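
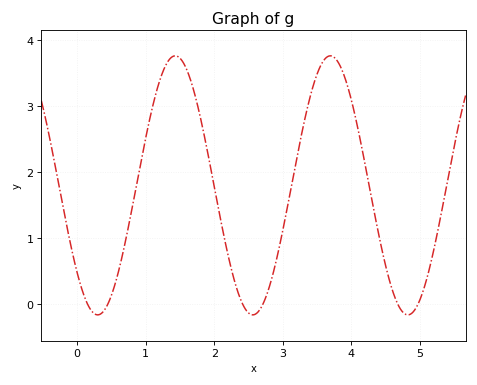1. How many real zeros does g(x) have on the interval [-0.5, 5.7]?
6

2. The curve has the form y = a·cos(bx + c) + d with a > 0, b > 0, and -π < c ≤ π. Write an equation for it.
y = 1.96cos(2.78x + 2.3) + 1.8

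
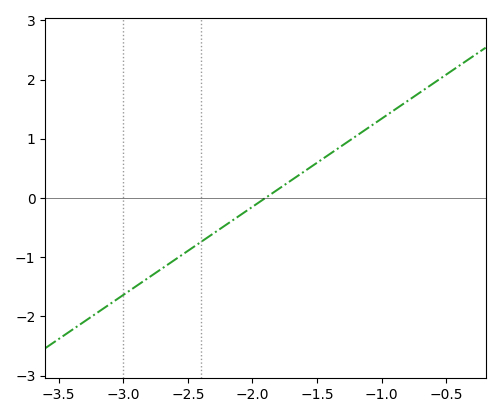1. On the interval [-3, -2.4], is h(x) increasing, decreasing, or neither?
increasing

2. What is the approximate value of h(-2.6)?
-1.04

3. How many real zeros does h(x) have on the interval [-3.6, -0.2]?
1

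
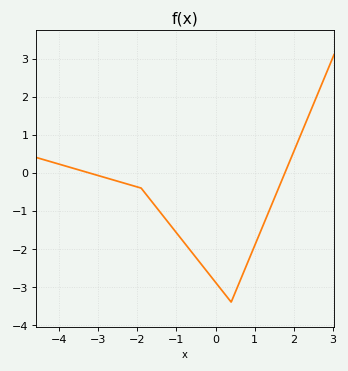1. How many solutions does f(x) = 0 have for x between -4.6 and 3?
2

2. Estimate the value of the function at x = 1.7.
-0.2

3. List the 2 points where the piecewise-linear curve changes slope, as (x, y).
(-1.9, -0.4); (0.4, -3.4)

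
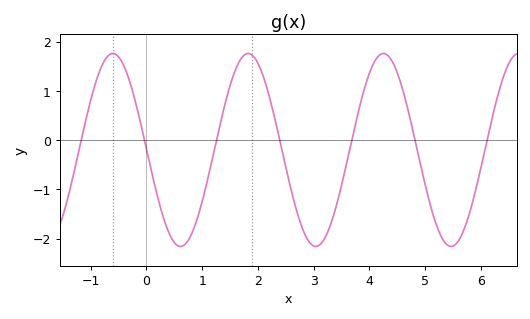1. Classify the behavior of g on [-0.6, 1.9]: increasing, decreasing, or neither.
neither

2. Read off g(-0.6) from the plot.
1.76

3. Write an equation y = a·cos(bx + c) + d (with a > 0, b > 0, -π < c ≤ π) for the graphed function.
y = 1.96cos(2.59x + 1.56) - 0.2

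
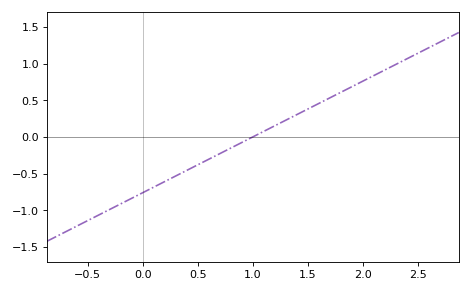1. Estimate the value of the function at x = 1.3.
0.25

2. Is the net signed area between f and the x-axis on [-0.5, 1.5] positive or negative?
negative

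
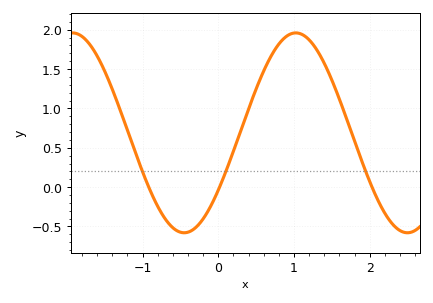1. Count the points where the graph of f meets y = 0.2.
3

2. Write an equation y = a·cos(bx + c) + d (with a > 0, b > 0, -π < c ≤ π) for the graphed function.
y = 1.27cos(2.13x - 2.18) + 0.69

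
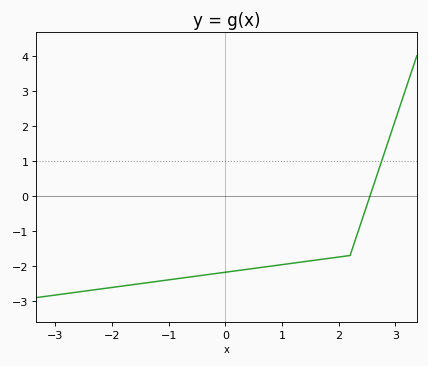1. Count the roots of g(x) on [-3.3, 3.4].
1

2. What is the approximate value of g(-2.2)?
-2.7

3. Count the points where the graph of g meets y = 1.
1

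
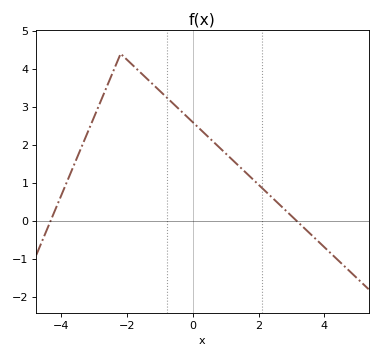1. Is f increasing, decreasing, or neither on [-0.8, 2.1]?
decreasing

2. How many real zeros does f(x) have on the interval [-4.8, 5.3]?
2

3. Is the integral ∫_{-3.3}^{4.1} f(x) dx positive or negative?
positive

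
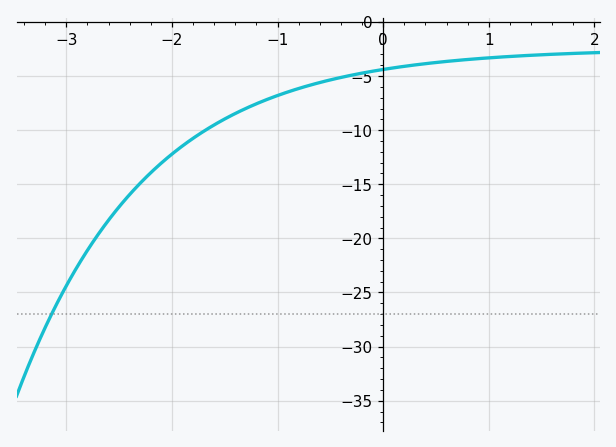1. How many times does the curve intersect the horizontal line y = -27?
1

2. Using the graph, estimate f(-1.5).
-8.96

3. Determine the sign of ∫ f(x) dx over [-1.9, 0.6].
negative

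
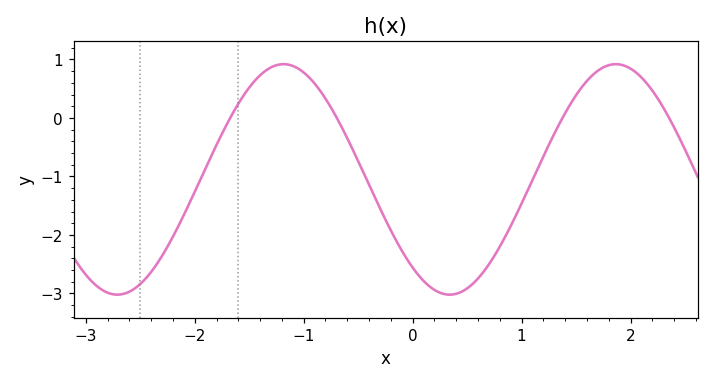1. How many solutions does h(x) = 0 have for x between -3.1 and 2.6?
4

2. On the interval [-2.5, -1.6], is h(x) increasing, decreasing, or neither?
increasing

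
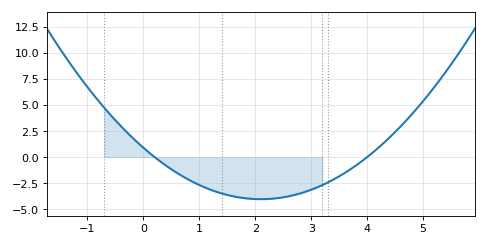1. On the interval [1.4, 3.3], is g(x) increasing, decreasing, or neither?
neither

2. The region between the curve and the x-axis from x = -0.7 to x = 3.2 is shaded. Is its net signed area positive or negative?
negative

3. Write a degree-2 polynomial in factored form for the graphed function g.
y = 1.12(x - 0.2)(x - 4)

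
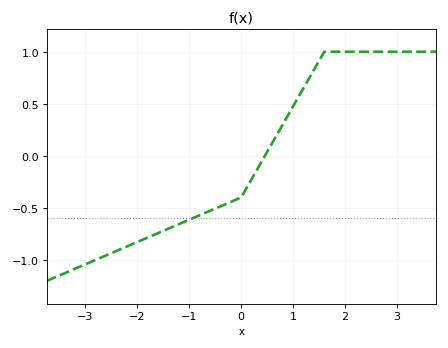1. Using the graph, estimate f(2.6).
1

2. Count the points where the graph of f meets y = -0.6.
1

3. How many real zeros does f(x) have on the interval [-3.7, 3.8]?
1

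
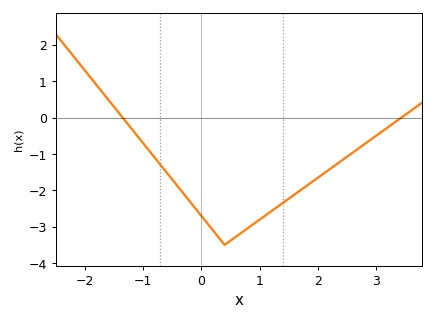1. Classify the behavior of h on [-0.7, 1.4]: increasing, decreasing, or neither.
neither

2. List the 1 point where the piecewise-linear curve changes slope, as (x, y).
(0.4, -3.5)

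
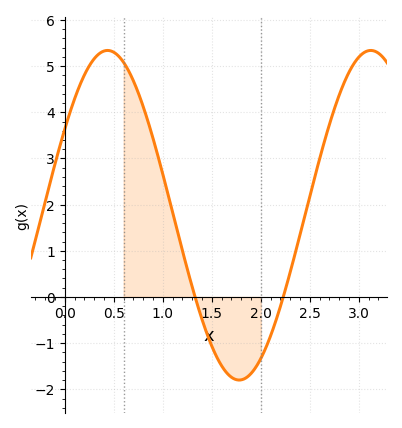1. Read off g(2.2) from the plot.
-0.202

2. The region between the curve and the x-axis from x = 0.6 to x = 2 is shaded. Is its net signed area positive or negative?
positive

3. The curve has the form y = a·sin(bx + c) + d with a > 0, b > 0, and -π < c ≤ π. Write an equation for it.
y = 3.57sin(2.34x + 0.55) + 1.77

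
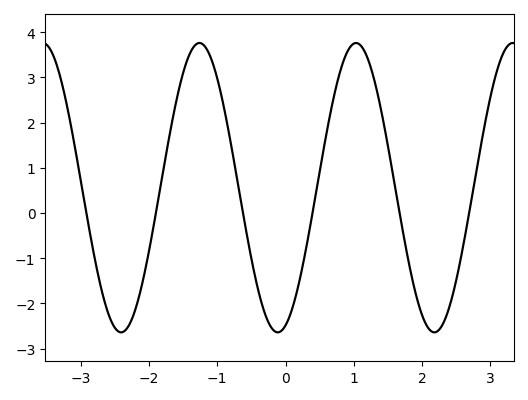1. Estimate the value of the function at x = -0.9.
2.33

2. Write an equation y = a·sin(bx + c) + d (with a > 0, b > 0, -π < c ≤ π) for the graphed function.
y = 3.2sin(2.74x - 1.26) + 0.56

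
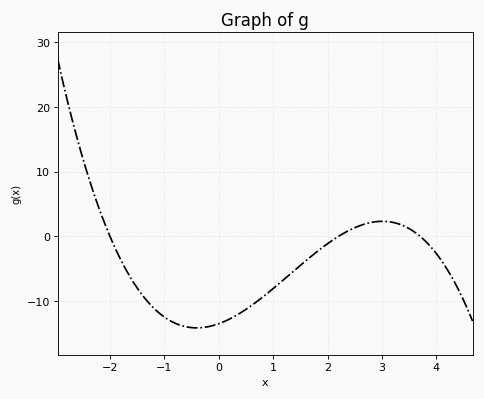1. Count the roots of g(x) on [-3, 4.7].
3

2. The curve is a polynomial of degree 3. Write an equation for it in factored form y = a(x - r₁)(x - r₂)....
y = -0.83(x + 2)(x - 2.2)(x - 3.7)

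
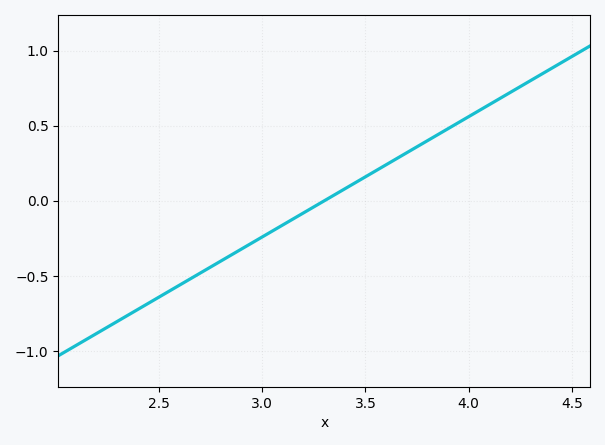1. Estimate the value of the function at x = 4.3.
0.8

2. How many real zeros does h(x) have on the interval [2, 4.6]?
1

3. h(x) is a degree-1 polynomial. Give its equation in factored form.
y = 0.8(x - 3.3)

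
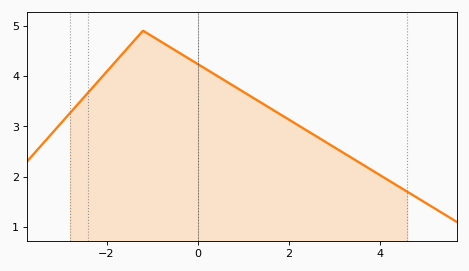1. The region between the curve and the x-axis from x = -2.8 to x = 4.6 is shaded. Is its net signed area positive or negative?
positive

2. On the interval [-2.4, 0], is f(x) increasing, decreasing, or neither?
neither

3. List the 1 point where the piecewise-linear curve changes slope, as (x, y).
(-1.2, 4.9)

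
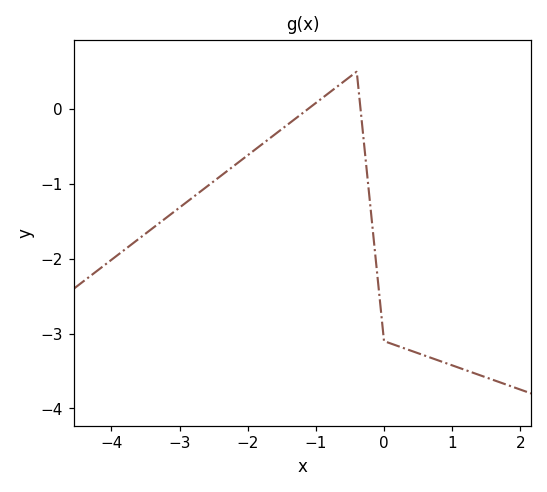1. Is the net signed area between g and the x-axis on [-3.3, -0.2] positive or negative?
negative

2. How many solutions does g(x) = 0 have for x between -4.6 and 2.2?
2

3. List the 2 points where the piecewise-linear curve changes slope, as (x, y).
(-0.4, 0.5); (0, -3.1)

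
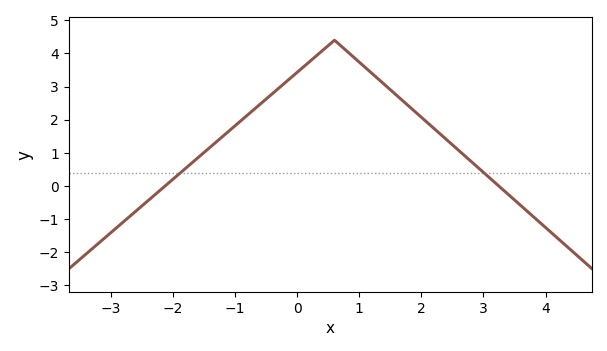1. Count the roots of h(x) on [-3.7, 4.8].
2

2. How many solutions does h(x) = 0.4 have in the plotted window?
2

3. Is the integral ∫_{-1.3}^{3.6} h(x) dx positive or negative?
positive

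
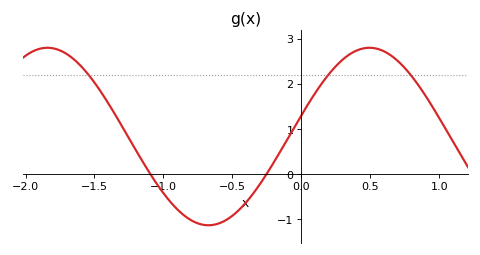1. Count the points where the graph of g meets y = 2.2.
3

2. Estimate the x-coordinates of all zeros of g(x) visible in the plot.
-1.1, -0.25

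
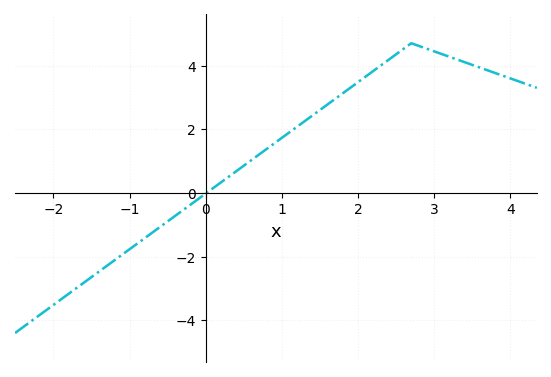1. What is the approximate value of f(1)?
1.73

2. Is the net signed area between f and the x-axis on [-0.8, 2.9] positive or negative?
positive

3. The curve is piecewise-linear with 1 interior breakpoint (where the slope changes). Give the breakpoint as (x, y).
(2.7, 4.7)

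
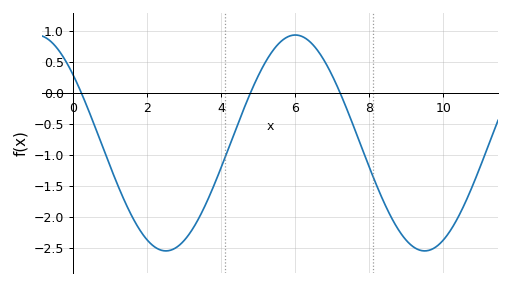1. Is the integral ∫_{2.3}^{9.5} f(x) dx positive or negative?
negative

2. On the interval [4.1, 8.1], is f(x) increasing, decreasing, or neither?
neither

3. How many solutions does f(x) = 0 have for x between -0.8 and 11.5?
3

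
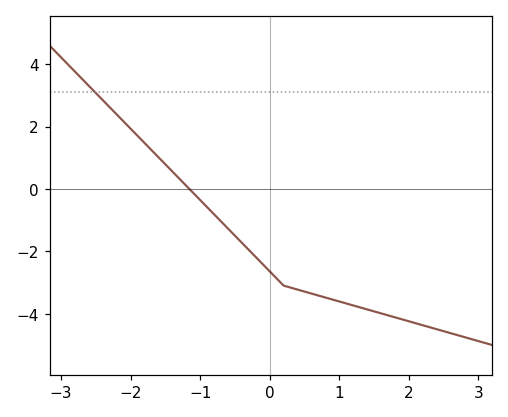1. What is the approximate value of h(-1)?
-0.354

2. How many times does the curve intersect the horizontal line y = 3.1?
1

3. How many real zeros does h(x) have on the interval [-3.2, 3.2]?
1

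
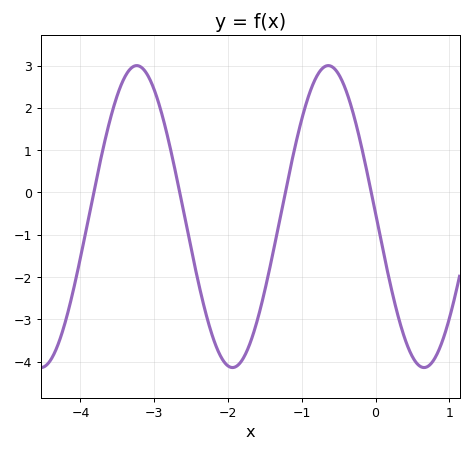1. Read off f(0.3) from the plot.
-2.9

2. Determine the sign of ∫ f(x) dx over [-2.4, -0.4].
negative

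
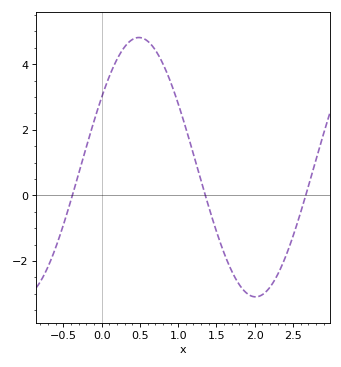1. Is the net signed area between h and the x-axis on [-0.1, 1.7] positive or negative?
positive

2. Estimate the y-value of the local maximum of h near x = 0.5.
4.8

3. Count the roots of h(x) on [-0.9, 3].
3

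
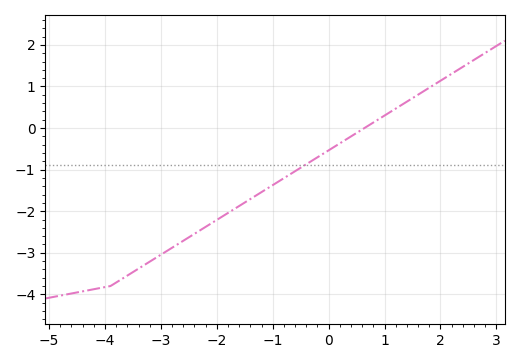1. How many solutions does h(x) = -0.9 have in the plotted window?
1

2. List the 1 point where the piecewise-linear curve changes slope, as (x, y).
(-3.9, -3.8)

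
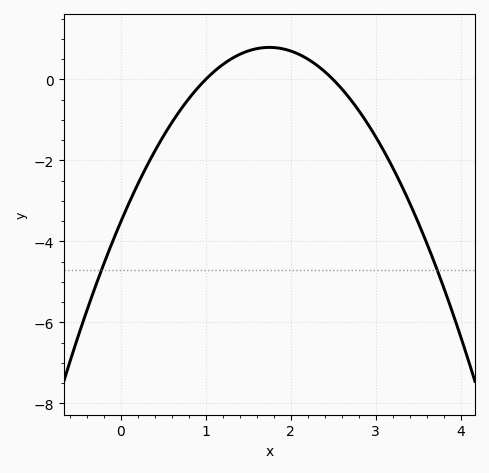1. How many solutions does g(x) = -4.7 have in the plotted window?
2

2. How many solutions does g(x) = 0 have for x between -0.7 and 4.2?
2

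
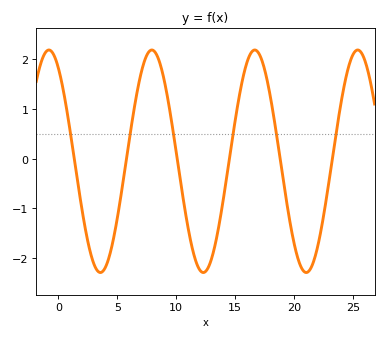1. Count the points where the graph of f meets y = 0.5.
6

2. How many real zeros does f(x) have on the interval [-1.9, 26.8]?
6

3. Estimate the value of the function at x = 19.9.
-1.6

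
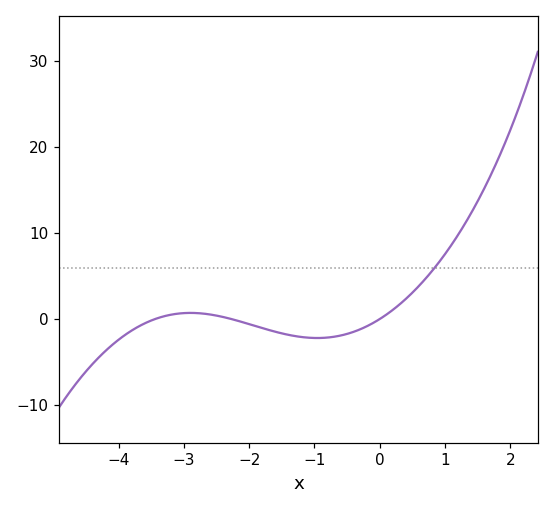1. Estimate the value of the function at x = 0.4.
2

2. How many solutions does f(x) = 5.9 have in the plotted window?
1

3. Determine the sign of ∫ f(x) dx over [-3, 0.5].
negative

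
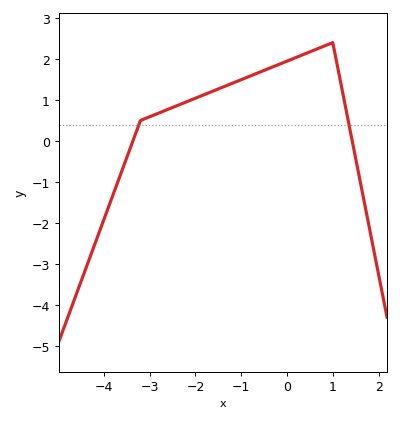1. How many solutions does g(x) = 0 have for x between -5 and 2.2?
2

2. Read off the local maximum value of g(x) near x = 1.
2.4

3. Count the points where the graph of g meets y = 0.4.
2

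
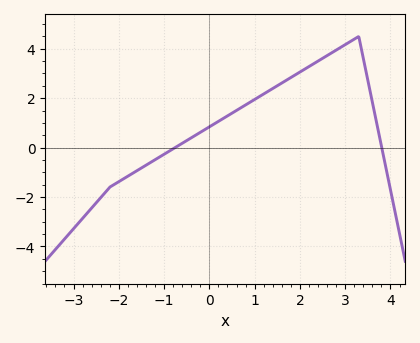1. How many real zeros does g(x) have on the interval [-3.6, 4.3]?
2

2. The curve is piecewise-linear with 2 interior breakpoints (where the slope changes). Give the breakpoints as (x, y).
(-2.2, -1.6); (3.3, 4.5)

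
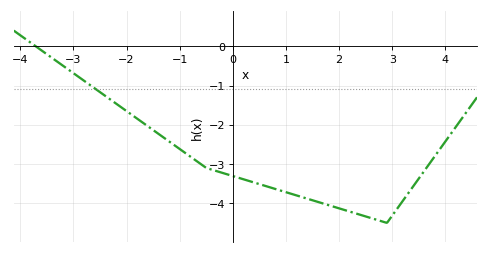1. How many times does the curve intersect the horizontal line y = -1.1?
1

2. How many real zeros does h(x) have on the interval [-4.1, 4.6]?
1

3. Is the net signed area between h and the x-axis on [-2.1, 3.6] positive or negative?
negative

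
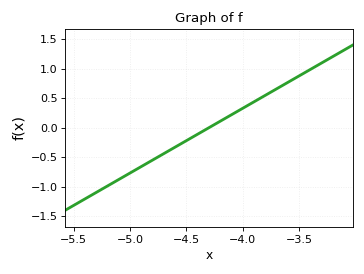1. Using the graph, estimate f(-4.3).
0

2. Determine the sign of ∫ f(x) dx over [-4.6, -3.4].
positive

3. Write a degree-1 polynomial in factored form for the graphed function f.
y = 1.1(x + 4.3)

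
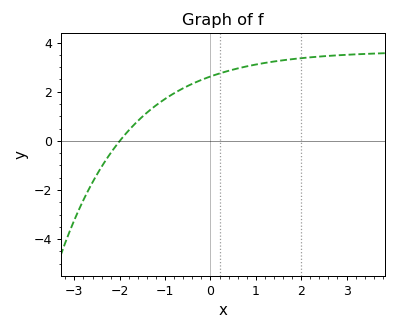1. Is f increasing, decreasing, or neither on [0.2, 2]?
increasing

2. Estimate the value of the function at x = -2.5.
-1.36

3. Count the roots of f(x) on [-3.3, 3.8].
1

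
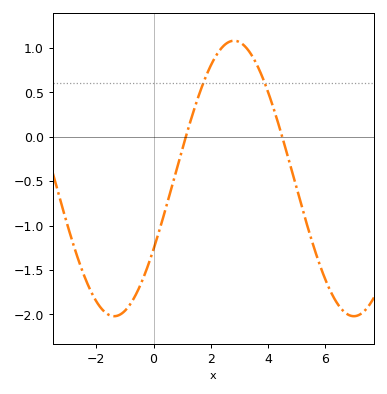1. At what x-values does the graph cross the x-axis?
1.2, 4.4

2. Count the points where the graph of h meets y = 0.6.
2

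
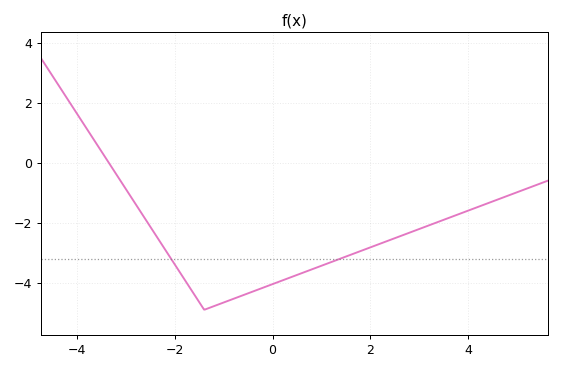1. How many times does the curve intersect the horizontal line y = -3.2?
2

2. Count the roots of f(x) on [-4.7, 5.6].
1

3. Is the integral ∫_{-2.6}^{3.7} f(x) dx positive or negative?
negative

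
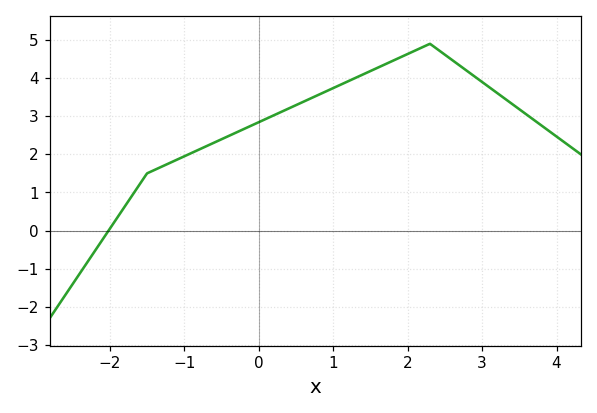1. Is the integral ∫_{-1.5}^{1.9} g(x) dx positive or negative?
positive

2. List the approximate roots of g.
-2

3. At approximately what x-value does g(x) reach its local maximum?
2.3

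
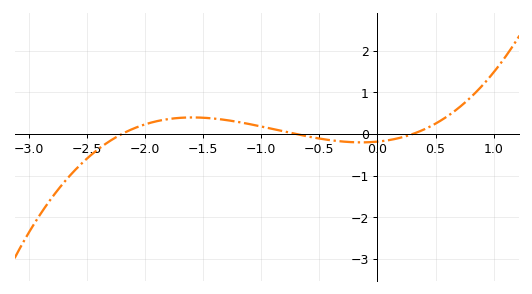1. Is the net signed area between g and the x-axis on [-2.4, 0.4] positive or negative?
positive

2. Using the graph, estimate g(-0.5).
-0.106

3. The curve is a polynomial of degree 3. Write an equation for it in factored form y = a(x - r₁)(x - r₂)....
y = 0.39(x + 2.2)(x + 0.7)(x - 0.3)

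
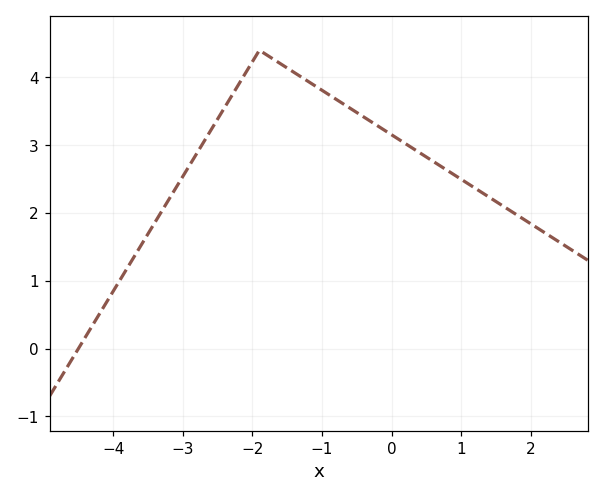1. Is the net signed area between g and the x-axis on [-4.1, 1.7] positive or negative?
positive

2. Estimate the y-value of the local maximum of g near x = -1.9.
4.4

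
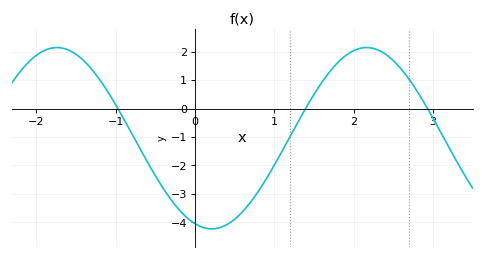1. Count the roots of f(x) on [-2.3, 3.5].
3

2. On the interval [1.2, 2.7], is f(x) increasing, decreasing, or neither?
neither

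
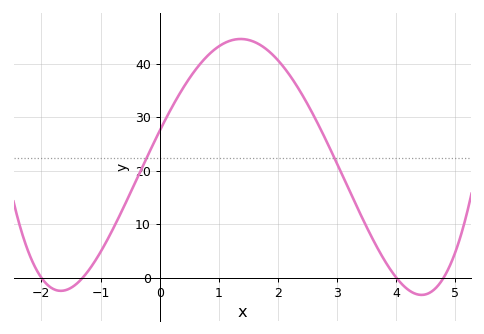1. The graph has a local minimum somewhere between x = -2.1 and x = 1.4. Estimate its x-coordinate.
-1.6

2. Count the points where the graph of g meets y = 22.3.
2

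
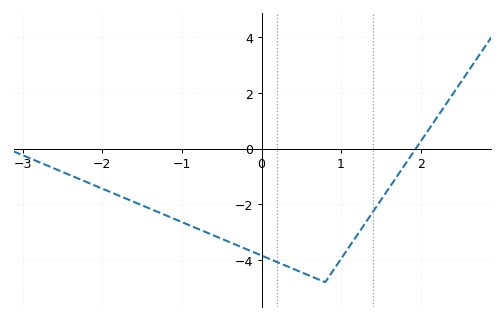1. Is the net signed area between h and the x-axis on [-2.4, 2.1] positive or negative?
negative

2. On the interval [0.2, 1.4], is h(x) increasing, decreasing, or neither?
neither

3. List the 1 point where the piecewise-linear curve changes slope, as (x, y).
(0.8, -4.8)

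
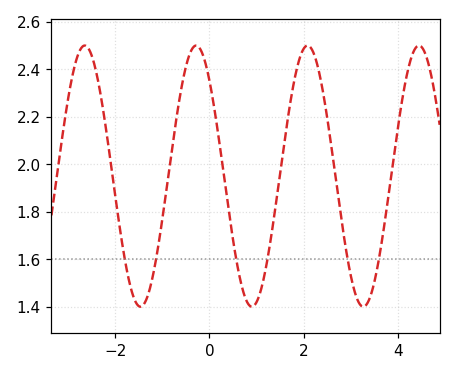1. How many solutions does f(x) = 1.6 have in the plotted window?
6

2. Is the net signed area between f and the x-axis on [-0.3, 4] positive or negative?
positive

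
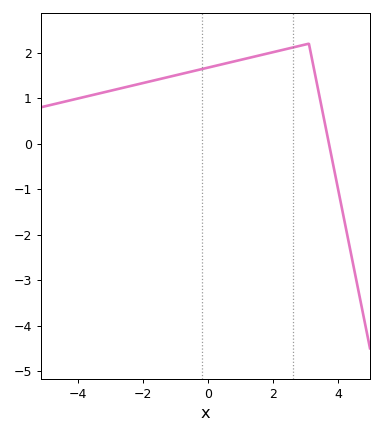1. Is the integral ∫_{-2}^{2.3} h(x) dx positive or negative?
positive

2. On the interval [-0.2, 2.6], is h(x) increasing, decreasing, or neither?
increasing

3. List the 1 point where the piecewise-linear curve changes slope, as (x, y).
(3.1, 2.2)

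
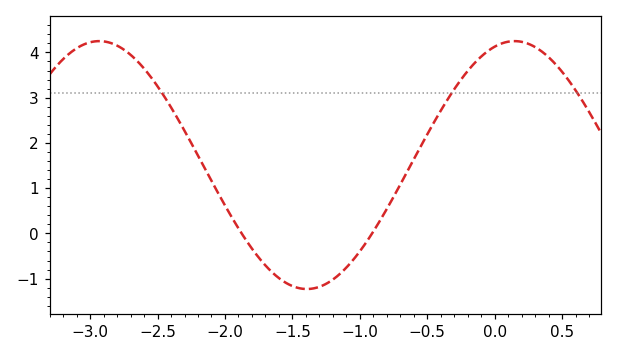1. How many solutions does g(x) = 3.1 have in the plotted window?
3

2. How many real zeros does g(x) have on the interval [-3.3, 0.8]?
2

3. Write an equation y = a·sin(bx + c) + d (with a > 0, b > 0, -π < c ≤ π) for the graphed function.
y = 2.74sin(2x + 1.3) + 1.51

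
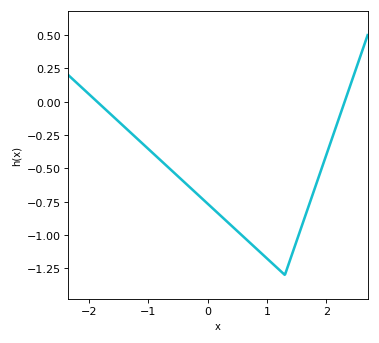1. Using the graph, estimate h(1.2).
-1.26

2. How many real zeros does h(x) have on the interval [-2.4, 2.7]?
2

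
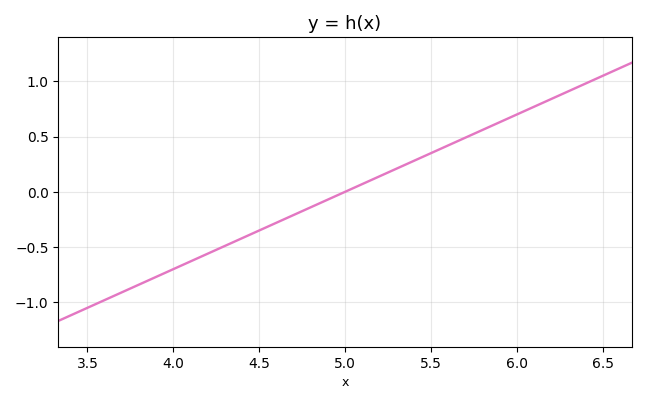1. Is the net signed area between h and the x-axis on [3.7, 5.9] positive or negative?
negative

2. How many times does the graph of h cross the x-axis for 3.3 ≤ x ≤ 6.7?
1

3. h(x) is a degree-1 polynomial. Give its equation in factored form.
y = 0.7(x - 5)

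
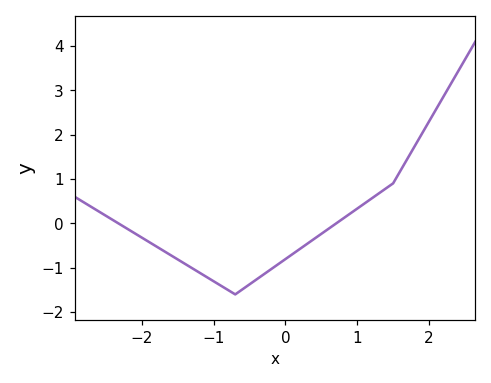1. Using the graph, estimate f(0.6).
-0.1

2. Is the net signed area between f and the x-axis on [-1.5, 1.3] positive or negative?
negative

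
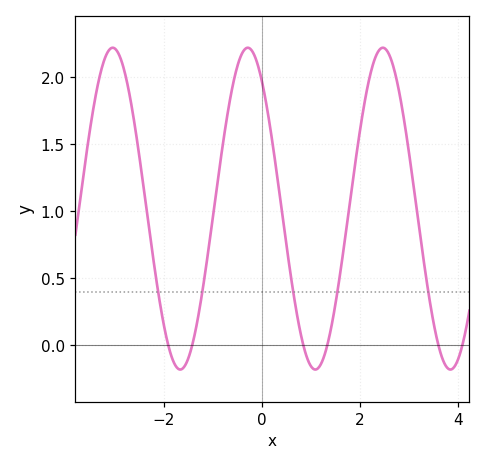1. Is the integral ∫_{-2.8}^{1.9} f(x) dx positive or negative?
positive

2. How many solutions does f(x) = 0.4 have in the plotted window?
5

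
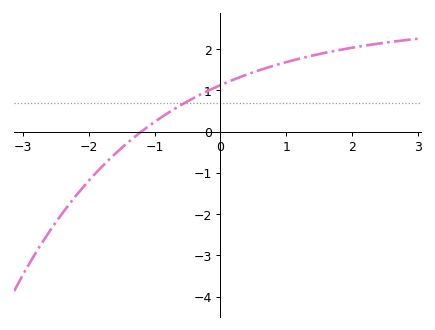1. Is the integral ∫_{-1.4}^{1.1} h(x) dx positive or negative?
positive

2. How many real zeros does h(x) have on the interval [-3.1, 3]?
1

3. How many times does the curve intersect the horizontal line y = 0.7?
1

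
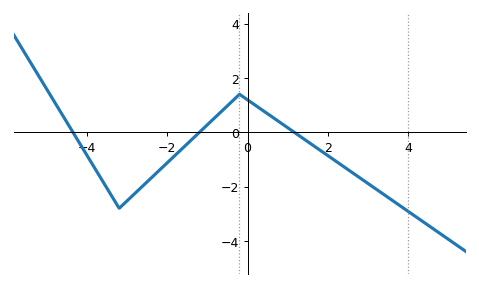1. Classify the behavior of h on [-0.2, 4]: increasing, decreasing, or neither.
decreasing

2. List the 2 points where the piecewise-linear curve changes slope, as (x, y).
(-3.2, -2.8); (-0.2, 1.4)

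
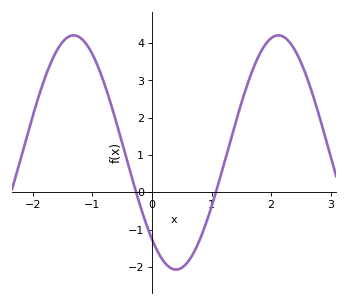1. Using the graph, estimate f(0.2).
-1.9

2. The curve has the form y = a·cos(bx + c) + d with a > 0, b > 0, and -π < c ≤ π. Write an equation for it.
y = 3.14cos(1.8x + 2.4) + 1.07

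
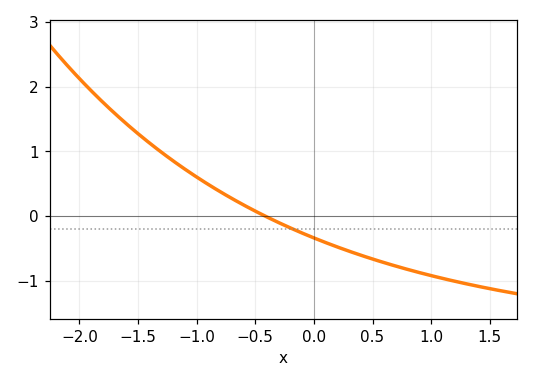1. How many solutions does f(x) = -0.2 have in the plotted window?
1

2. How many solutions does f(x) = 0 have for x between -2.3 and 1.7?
1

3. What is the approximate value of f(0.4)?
-0.607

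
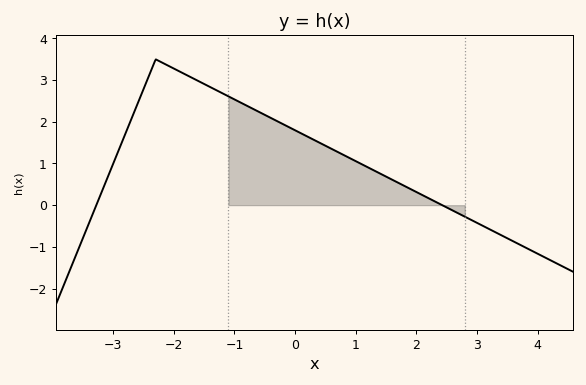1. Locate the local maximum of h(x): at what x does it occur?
-2.2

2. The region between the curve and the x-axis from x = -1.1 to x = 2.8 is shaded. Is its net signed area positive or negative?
positive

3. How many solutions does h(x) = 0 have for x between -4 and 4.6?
2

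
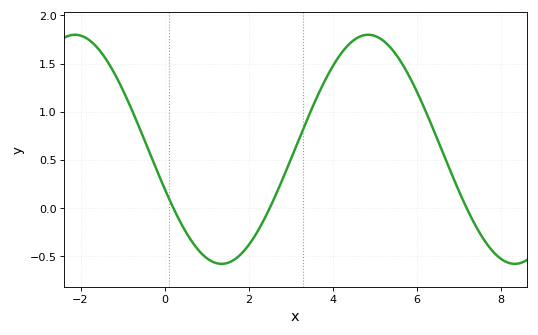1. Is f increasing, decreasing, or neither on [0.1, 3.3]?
neither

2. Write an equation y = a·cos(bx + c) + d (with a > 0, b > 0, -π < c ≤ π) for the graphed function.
y = 1.19cos(0.9x + 1.92) + 0.61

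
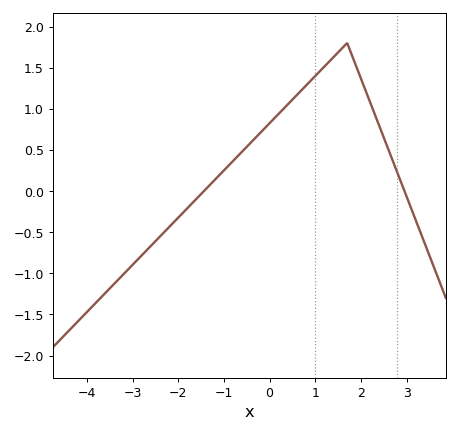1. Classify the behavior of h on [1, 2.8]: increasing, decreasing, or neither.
neither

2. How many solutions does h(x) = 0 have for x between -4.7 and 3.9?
2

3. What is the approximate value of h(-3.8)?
-1.35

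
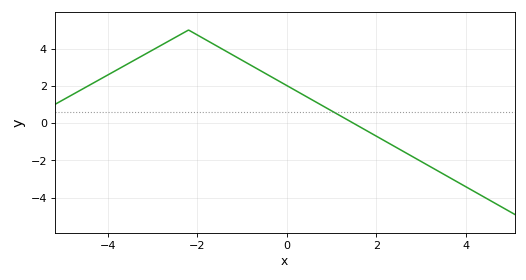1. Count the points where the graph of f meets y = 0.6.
1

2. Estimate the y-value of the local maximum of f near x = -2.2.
5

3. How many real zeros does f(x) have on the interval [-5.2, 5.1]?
1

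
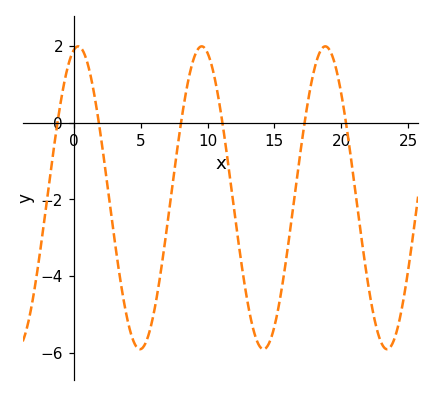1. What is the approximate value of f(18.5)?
2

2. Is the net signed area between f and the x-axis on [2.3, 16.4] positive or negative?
negative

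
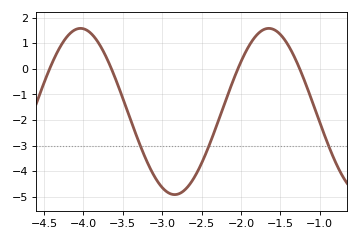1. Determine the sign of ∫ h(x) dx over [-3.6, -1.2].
negative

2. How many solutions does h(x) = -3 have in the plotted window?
3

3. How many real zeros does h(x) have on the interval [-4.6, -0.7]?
4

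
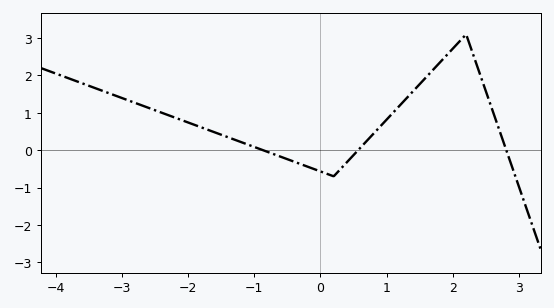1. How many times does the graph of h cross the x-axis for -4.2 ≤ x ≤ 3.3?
3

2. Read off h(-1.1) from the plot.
0.2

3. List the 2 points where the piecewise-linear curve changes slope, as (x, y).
(0.2, -0.7); (2.2, 3.1)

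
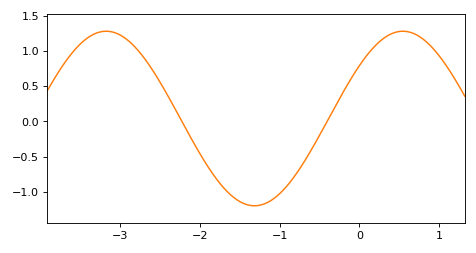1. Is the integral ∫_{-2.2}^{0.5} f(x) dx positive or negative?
negative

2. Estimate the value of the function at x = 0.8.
1.15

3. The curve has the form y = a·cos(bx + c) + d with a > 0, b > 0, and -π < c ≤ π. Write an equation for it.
y = 1.24cos(1.7x - 0.92) + 0.04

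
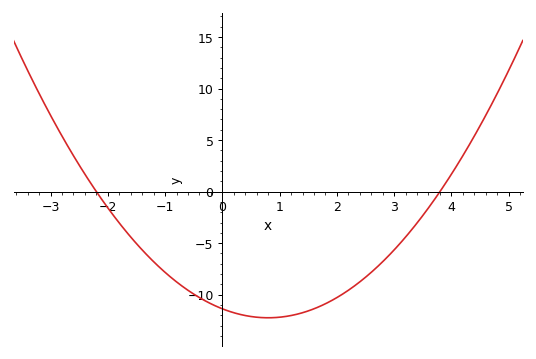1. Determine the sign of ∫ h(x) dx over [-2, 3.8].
negative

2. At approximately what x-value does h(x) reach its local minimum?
0.8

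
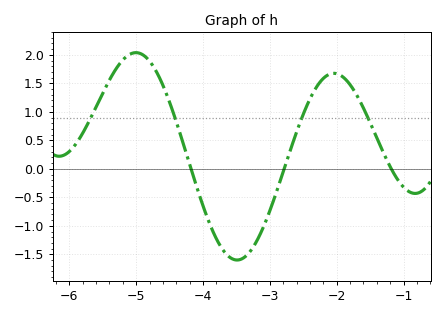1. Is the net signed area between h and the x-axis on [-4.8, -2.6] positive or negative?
negative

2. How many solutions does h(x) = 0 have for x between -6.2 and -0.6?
3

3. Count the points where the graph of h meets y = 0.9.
4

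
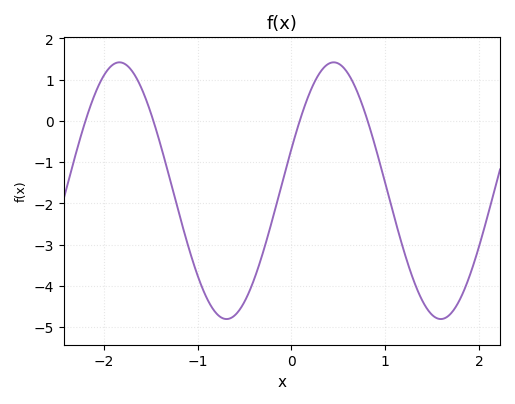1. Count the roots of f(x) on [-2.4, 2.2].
4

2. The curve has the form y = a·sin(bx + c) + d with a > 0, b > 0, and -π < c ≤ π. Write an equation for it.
y = 3.11sin(2.8x + 0.33) - 1.69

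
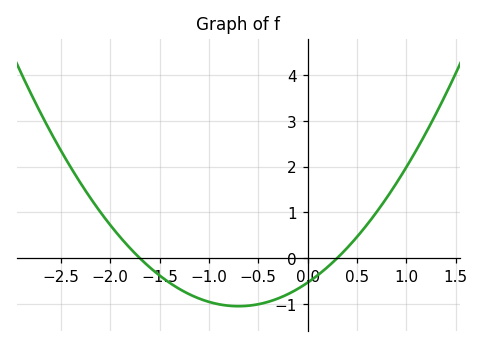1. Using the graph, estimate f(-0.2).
-0.8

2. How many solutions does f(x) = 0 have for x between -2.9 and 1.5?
2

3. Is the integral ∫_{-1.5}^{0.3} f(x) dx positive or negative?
negative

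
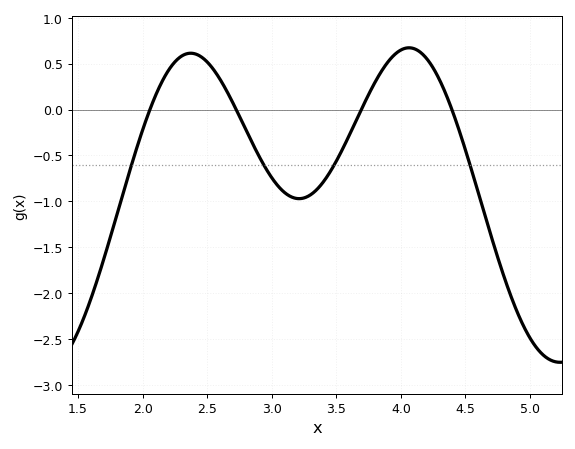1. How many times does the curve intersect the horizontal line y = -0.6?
4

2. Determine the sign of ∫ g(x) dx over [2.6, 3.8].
negative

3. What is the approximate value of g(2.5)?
0.517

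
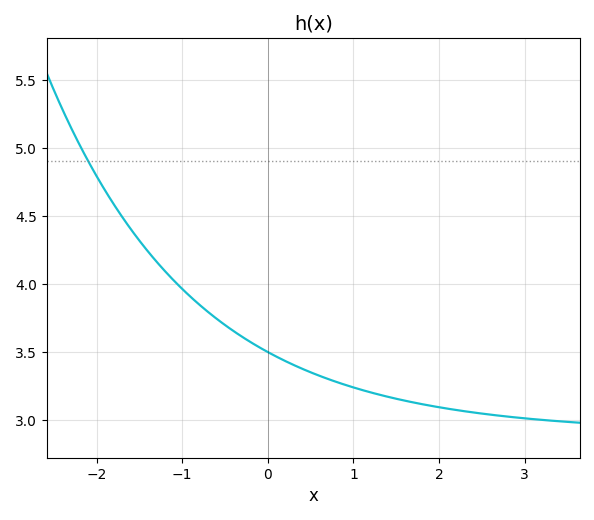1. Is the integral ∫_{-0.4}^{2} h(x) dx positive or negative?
positive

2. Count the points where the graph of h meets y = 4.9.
1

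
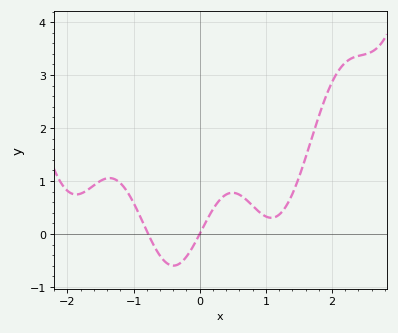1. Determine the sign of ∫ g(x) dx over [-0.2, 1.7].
positive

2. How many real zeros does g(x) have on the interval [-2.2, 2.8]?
2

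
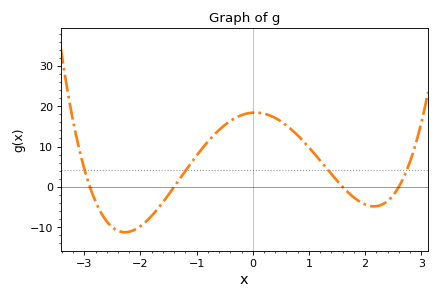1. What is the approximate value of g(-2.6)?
-8.57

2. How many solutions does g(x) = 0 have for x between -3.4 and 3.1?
4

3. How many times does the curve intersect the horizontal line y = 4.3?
4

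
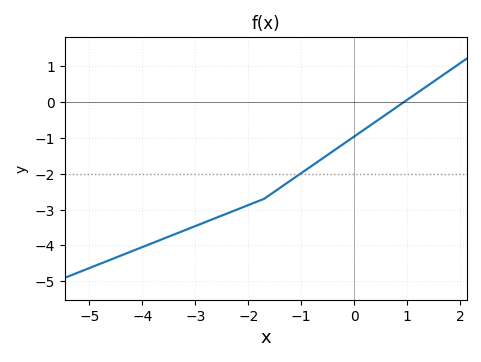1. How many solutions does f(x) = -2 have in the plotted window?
1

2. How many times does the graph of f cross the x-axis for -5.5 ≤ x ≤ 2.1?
1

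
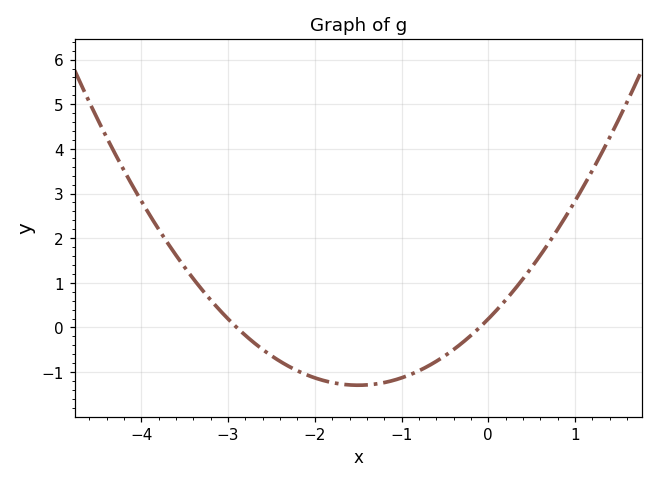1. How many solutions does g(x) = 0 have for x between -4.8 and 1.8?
2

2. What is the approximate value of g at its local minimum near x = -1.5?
-1.3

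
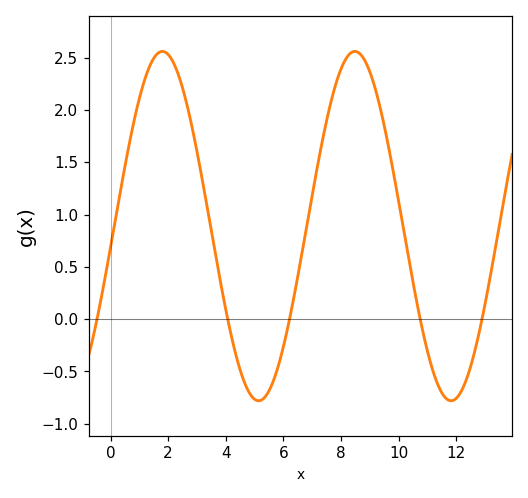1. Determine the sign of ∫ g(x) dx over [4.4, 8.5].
positive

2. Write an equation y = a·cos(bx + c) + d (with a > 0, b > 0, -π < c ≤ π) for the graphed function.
y = 1.67cos(0.94x - 1.69) + 0.89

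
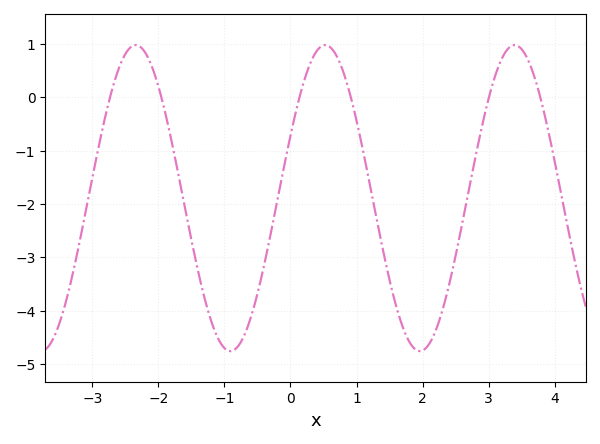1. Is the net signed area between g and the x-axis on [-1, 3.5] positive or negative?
negative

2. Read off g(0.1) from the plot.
-0.2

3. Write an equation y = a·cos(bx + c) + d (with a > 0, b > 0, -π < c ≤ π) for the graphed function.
y = 2.87cos(2.2x - 1.1) - 1.89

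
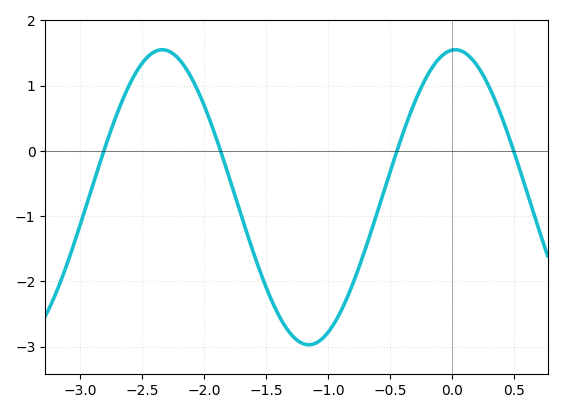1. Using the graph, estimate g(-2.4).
1.5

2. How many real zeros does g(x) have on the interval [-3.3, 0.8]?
4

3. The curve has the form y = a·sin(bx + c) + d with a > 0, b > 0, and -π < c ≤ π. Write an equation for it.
y = 2.26sin(2.7x + 1.5) - 0.71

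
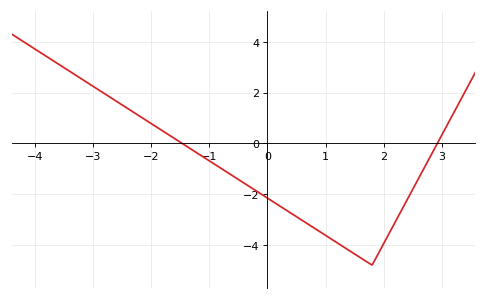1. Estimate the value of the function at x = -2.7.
1.81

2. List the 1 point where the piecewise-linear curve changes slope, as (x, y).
(1.8, -4.8)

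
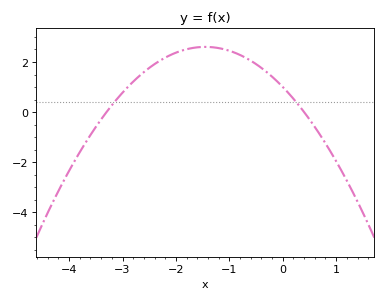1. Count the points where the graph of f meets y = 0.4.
2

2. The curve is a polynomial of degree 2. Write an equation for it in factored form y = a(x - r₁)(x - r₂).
y = -0.76(x + 3.3)(x - 0.4)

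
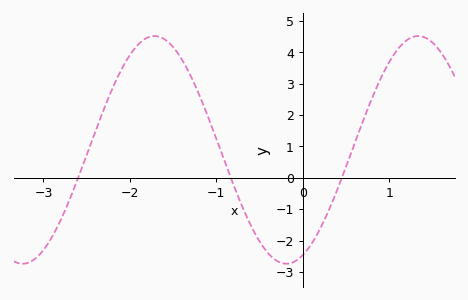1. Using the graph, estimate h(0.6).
1.1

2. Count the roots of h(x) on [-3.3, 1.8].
3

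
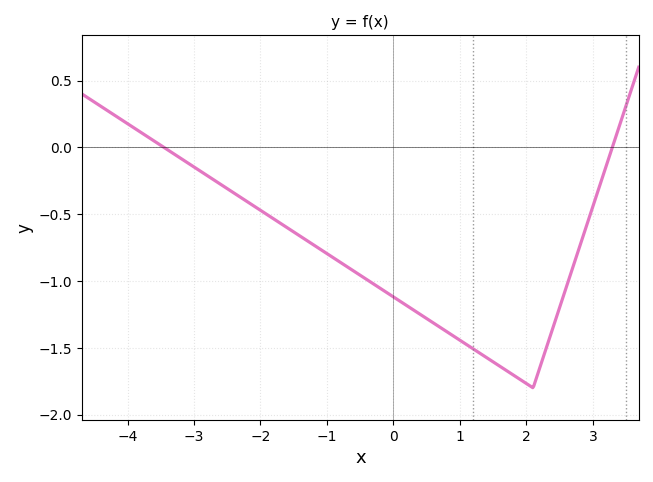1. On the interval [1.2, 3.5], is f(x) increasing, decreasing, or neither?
neither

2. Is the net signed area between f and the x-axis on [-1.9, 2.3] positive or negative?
negative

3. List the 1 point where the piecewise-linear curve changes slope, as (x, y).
(2.1, -1.8)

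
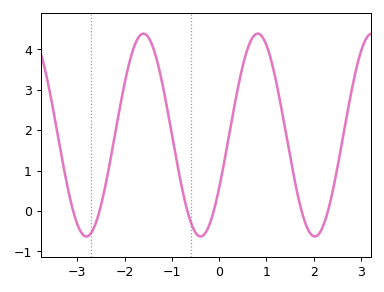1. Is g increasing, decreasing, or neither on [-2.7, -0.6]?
neither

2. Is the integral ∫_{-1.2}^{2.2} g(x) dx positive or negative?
positive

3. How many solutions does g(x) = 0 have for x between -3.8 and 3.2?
6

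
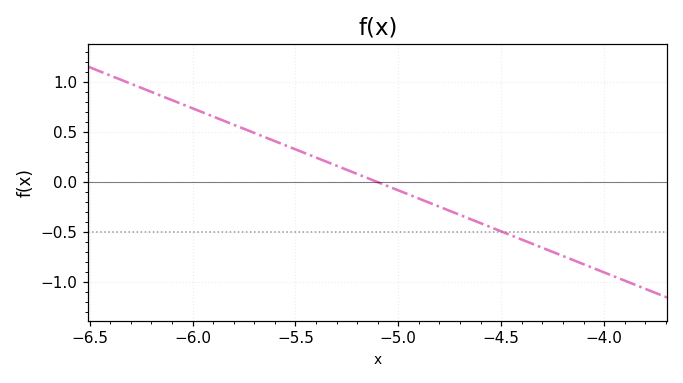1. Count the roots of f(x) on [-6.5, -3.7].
1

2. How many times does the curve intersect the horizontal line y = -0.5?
1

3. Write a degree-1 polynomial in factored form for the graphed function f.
y = -0.82(x + 5.1)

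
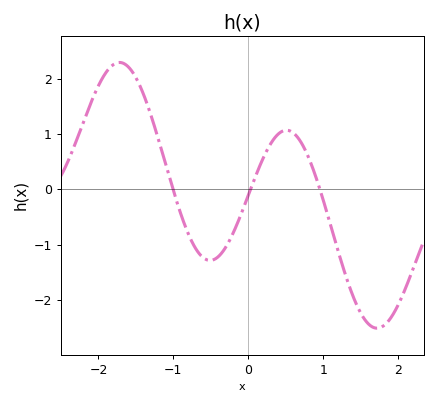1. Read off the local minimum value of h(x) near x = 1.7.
-2.51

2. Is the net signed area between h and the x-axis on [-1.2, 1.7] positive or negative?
negative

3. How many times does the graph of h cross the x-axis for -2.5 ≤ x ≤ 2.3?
3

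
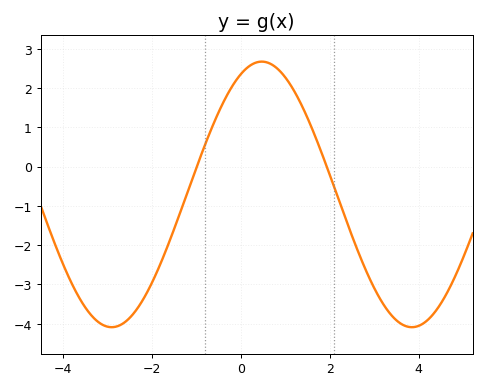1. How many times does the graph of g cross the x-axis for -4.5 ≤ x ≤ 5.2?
2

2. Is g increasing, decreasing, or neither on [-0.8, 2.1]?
neither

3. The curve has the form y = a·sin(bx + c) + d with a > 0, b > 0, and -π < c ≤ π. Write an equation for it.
y = 3.38sin(0.93x + 1.13) - 0.71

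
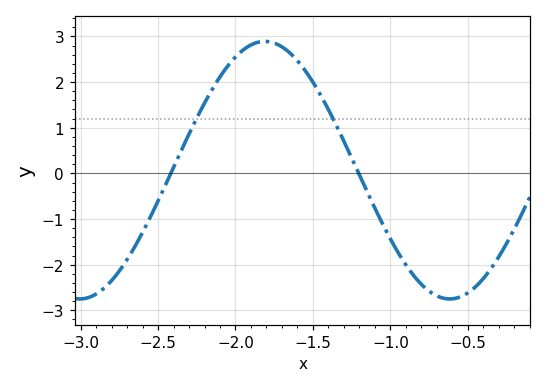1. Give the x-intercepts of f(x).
-2.4, -1.2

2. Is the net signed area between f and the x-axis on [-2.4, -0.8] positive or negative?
positive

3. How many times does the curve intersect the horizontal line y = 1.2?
2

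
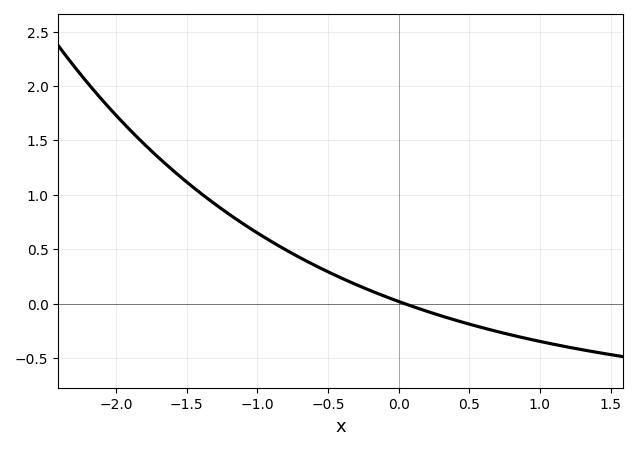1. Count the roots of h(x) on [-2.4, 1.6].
1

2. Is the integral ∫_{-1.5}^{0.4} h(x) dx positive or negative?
positive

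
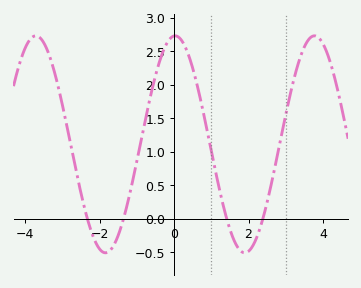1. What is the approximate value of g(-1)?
0.85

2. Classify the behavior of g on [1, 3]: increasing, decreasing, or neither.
neither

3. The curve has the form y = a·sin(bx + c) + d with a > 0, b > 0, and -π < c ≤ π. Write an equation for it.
y = 1.62sin(1.7x + 1.5) + 1.11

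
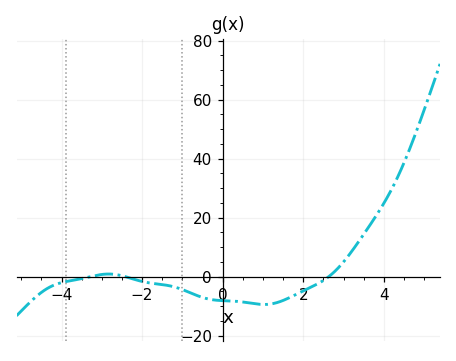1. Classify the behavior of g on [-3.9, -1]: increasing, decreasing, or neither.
neither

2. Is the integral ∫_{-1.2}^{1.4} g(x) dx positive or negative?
negative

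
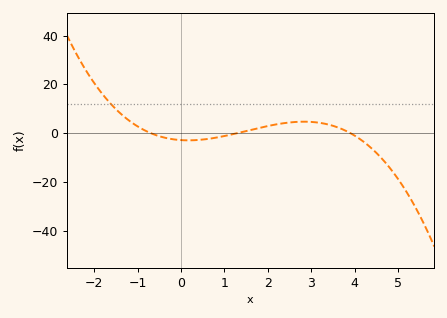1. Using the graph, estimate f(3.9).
0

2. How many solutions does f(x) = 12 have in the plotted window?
1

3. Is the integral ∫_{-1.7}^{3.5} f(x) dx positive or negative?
positive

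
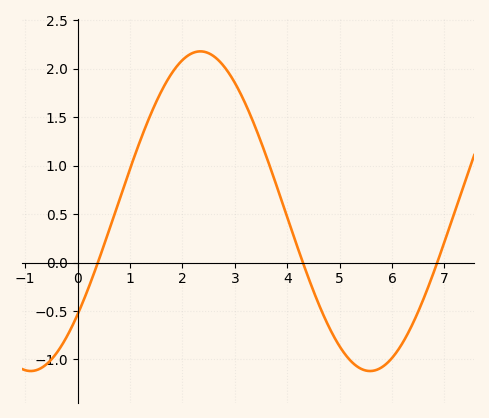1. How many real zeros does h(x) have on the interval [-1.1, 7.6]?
3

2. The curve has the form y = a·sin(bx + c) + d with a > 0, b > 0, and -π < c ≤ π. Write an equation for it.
y = 1.65sin(0.97x - 0.7) + 0.53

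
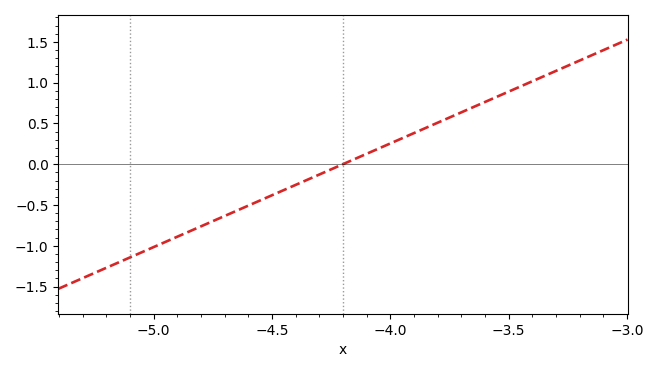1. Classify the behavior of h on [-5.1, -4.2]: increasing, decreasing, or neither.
increasing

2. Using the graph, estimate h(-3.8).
0.508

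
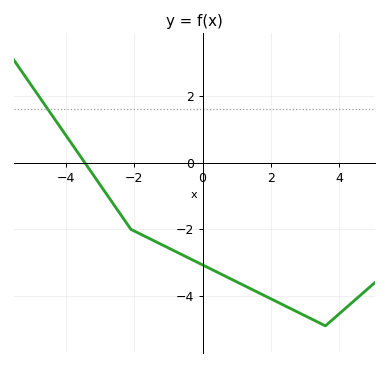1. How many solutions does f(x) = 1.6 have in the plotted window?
1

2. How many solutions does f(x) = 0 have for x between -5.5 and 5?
1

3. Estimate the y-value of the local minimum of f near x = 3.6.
-4.9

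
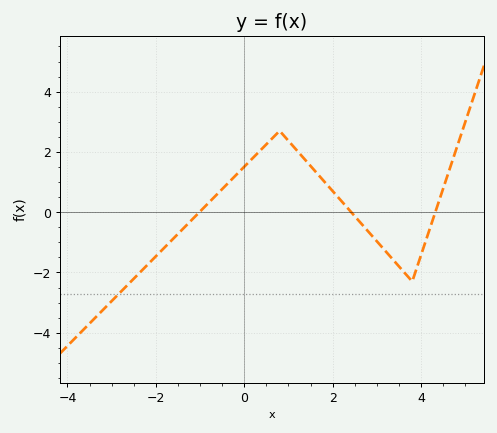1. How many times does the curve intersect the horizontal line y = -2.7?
1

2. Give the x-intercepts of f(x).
-1.02, 2.42, 4.32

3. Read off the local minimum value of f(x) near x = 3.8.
-2.3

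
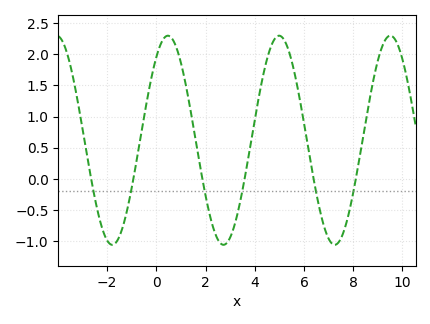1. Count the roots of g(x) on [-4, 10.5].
6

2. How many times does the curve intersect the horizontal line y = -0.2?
6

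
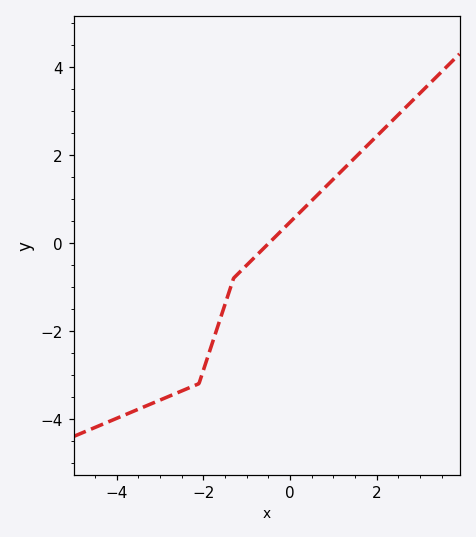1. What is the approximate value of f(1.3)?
1.74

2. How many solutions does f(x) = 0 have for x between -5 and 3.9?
1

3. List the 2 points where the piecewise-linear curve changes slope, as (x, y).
(-2.1, -3.2); (-1.3, -0.8)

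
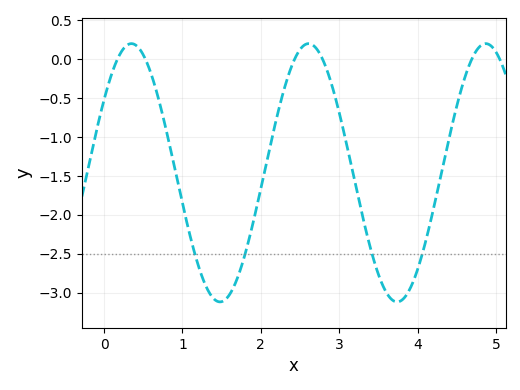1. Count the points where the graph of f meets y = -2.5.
4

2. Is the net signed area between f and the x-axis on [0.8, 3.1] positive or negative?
negative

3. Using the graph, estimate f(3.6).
-3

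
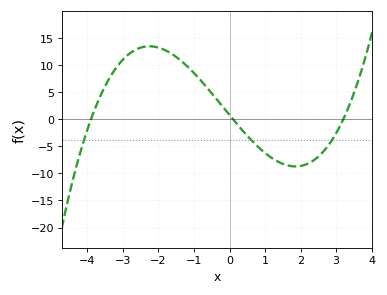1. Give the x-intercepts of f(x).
-3.8, 0, 3.2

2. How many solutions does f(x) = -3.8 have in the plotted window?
3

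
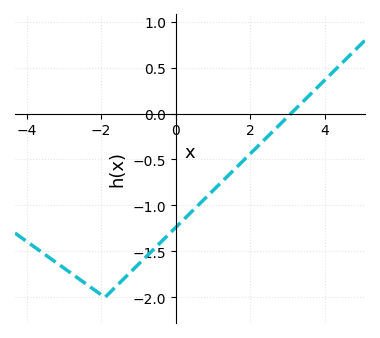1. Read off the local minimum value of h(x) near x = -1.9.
-2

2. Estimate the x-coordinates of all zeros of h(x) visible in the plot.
3.09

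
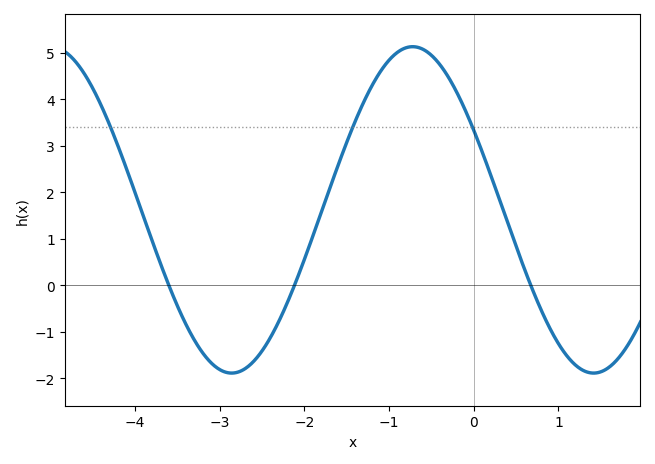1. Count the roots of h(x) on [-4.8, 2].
3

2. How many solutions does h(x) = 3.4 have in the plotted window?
3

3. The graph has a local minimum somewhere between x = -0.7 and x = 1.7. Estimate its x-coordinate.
1.41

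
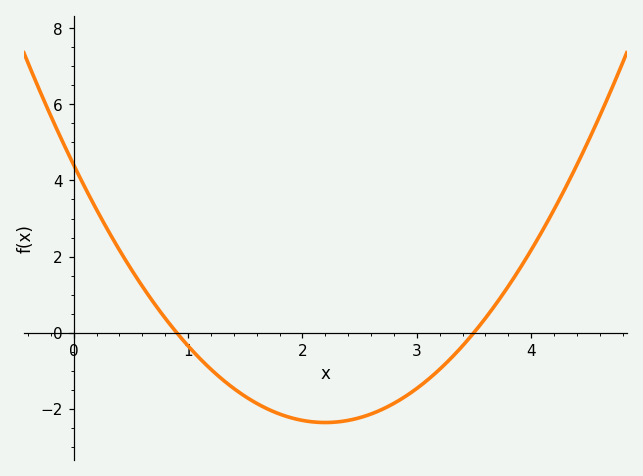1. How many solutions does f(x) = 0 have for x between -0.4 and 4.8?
2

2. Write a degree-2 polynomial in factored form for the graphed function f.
y = 1.4(x - 0.9)(x - 3.5)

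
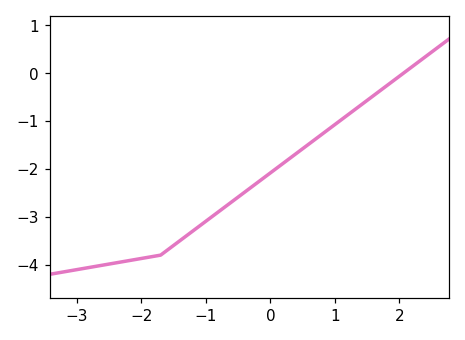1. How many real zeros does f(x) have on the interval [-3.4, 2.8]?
1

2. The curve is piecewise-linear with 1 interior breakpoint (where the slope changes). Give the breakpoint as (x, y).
(-1.7, -3.8)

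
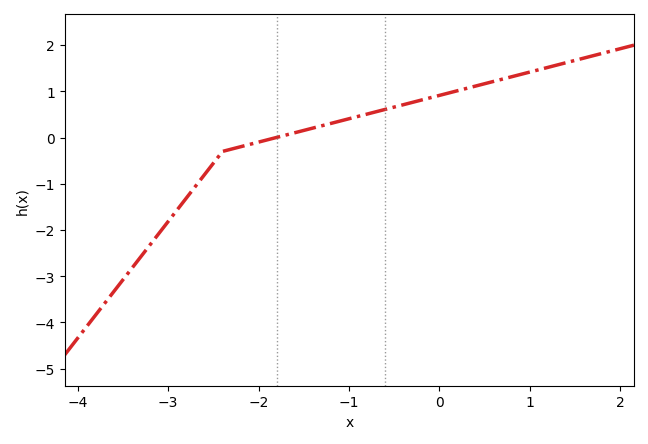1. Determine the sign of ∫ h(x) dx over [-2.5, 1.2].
positive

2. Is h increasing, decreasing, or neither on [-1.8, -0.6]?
increasing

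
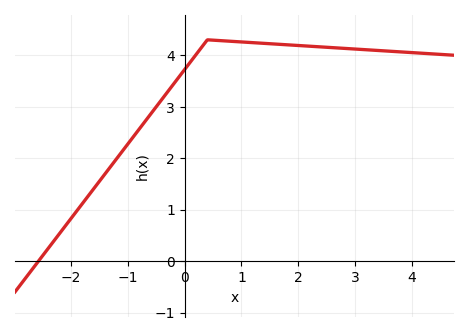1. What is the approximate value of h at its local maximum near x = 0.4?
4.3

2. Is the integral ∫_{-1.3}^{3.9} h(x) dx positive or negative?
positive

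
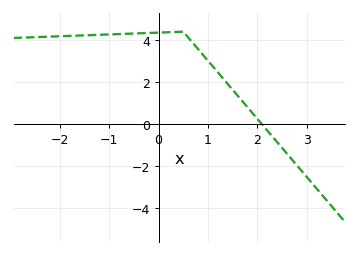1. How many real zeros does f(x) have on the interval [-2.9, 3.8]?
1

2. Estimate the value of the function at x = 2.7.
-1.8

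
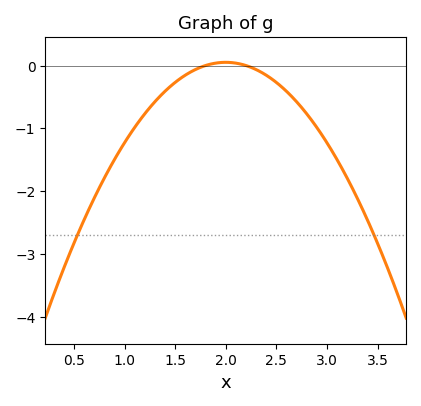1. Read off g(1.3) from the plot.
-0.6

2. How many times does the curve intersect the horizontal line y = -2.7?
2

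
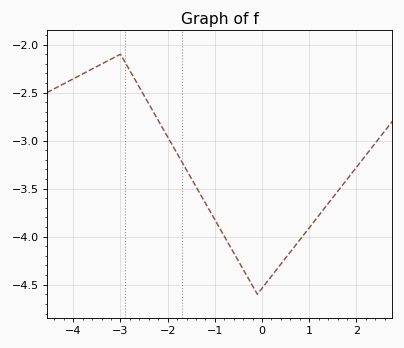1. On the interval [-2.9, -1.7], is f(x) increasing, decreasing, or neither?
decreasing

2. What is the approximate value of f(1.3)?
-3.72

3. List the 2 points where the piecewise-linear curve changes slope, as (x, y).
(-3, -2.1); (-0.1, -4.6)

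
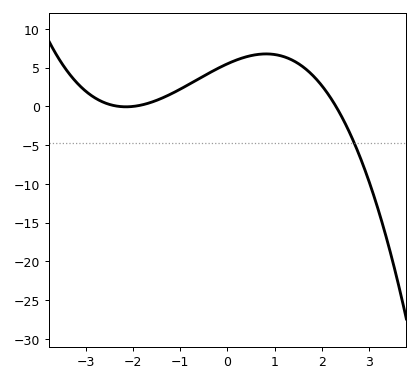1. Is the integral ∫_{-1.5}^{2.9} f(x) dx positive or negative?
positive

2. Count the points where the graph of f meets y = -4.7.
1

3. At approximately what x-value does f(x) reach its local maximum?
0.8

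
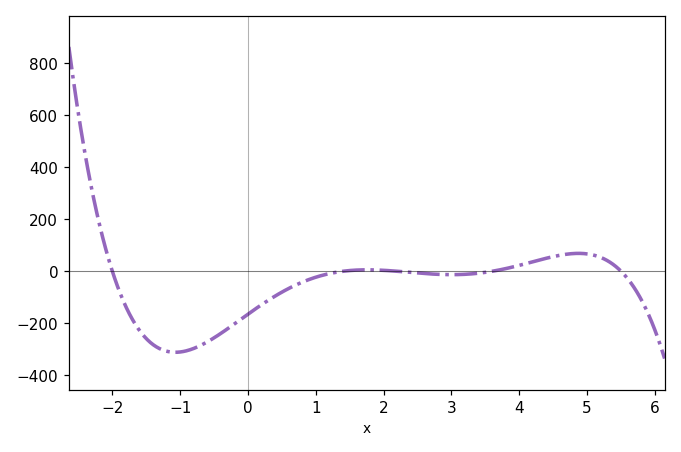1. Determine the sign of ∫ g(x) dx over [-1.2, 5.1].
negative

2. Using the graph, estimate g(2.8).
-20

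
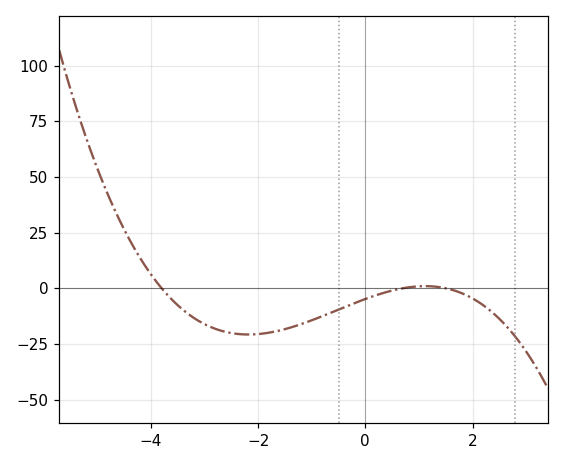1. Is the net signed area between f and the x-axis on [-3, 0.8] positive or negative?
negative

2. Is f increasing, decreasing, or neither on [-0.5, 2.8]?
neither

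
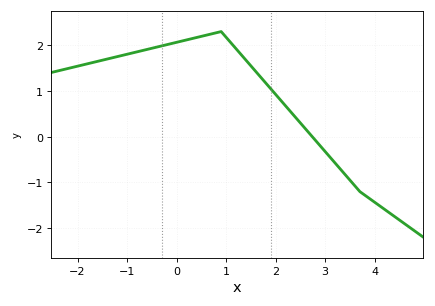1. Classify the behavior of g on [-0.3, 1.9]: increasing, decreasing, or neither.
neither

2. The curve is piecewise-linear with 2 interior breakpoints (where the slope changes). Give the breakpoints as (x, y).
(0.9, 2.3); (3.7, -1.2)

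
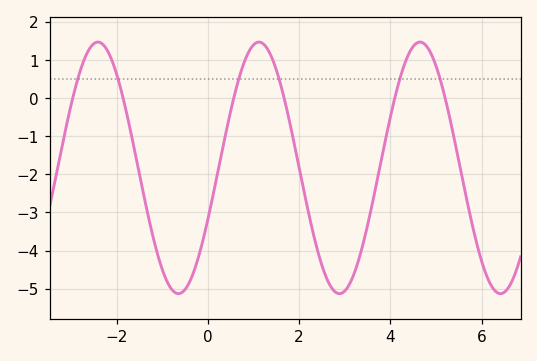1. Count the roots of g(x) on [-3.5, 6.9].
6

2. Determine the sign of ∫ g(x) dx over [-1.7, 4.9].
negative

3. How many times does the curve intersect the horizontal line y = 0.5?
6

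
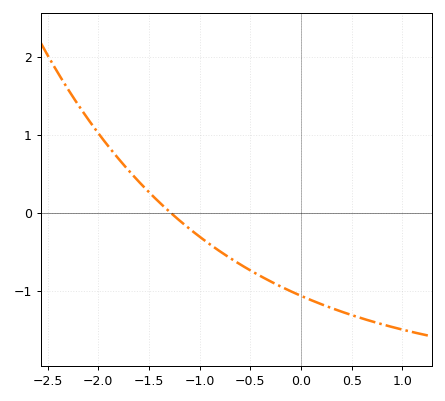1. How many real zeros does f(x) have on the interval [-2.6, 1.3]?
1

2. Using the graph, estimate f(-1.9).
0.857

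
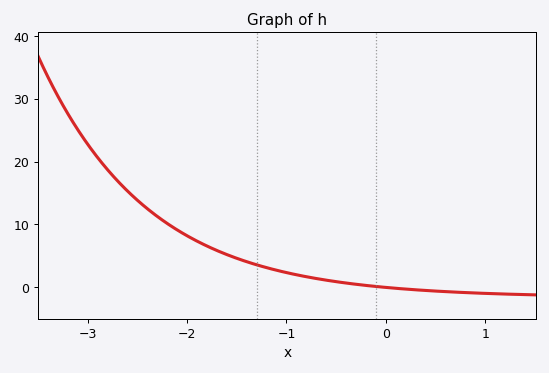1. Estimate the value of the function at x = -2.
8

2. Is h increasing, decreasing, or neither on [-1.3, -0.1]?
decreasing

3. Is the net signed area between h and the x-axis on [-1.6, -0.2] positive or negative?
positive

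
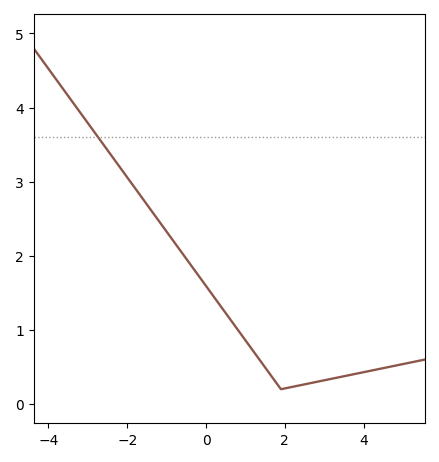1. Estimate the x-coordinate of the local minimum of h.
1.9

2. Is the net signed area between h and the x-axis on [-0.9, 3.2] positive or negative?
positive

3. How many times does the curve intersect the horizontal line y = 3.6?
1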